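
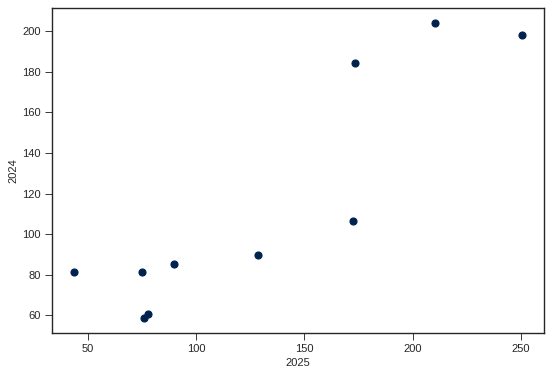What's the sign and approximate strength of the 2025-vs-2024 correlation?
positive, strong

Points are positively correlated; strong (|r| ≈ 0.9).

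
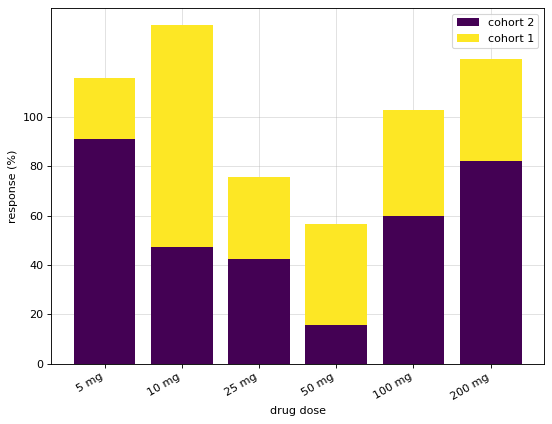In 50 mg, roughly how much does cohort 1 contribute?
≈ 40

cohort 1 top ≈ 60, bottom ≈ 20; segment ≈ 40.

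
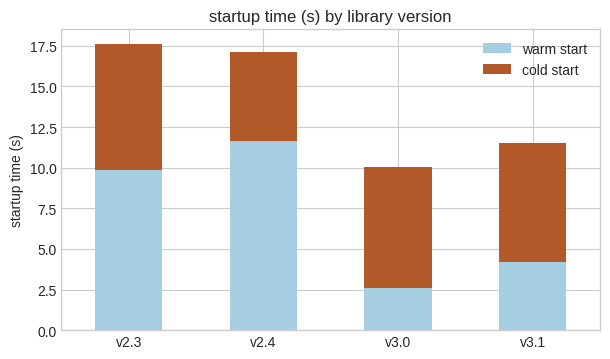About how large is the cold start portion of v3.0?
≈ 8

cold start top ≈ 10, bottom ≈ 2; segment ≈ 8.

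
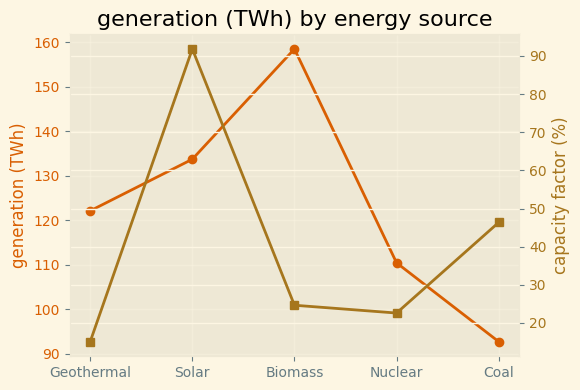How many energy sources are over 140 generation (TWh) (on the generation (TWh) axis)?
Above 140: Biomass.

1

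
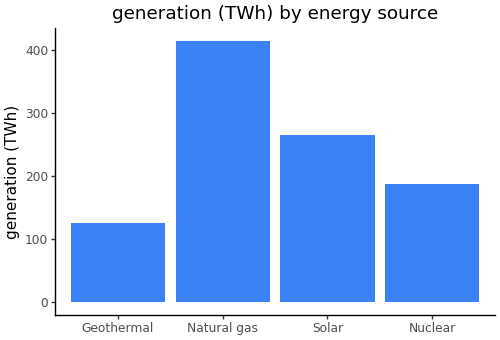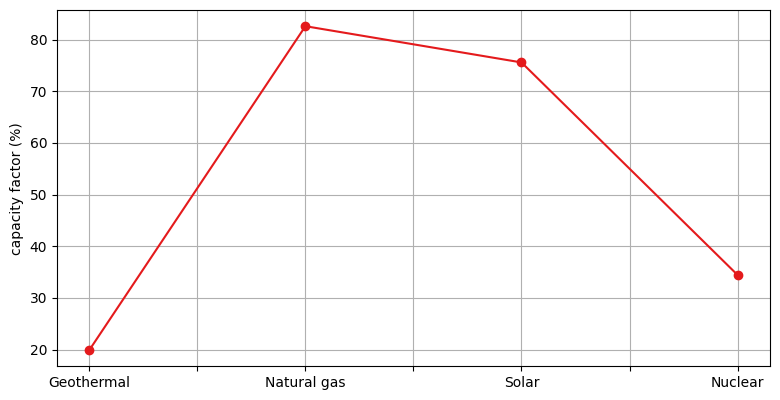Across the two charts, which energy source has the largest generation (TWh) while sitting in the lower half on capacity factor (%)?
Nuclear

Chart 2 median capacity factor (%) ≈ 60; below-median energy sources: Geothermal, Nuclear. Among those, Nuclear has the highest generation (TWh) (≈ 200).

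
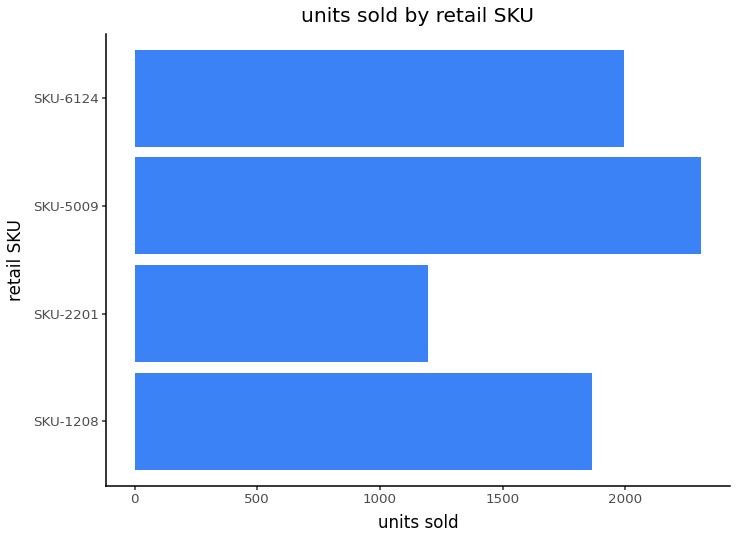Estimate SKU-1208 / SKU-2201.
≈ 1.5×

SKU-1208 ≈ 1800, SKU-2201 ≈ 1200; 1800/1200 ≈ 1.5.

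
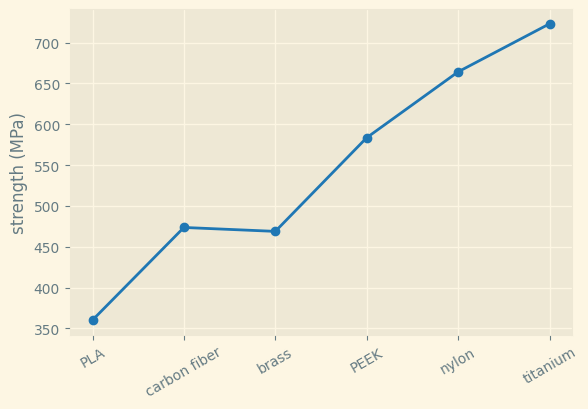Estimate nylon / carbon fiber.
≈ 1.44×

nylon ≈ 650, carbon fiber ≈ 450; 650/450 ≈ 1.44.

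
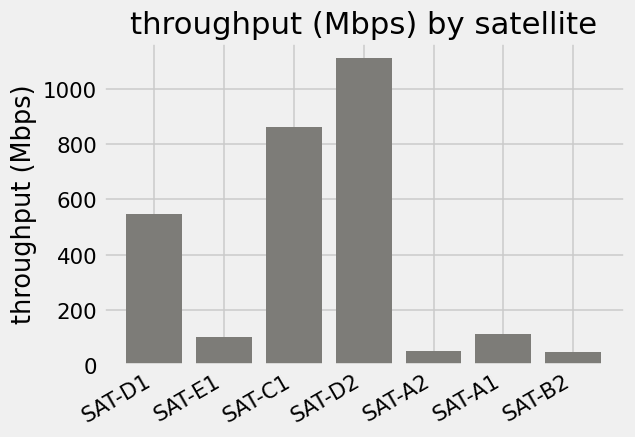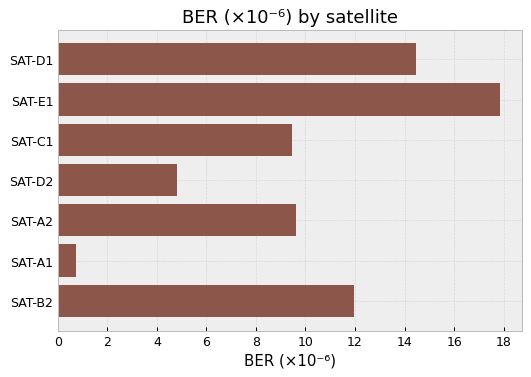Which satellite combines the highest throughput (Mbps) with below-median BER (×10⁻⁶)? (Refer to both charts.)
Chart 2 median BER (×10⁻⁶) ≈ 10; below-median satellites: SAT-C1, SAT-D2, SAT-A1. Among those, SAT-D2 has the highest throughput (Mbps) (≈ 1200).

SAT-D2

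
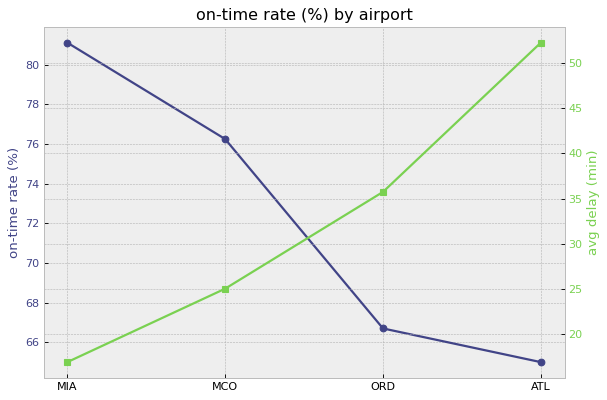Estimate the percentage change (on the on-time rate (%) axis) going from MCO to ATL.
MCO ≈ 76, ATL ≈ 64; (64 − 76) / 76 ≈ -15.8%.

≈ -15.8%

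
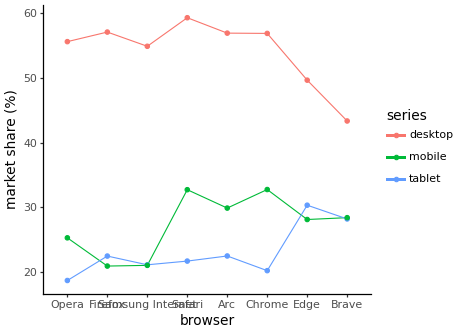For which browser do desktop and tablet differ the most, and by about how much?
Safari, ≈ 40 %

Safari: desktop ≈ 60, tablet ≈ 20 → gap ≈ 40. Next-largest (Opera) is only ≈ 35.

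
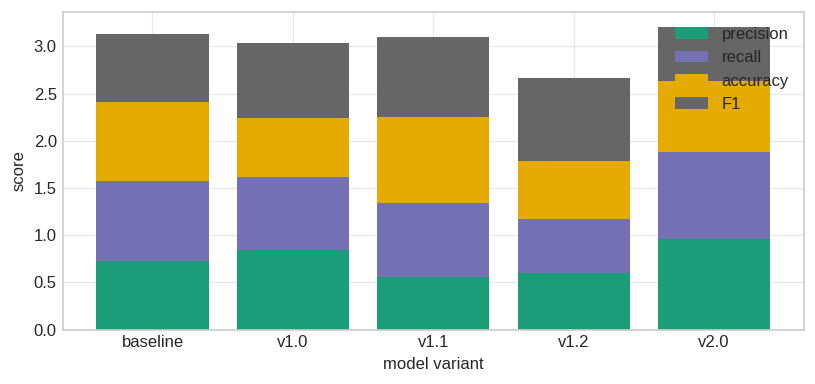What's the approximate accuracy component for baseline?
≈ 1.0

accuracy top ≈ 2.5, bottom ≈ 1.5; segment ≈ 1.0.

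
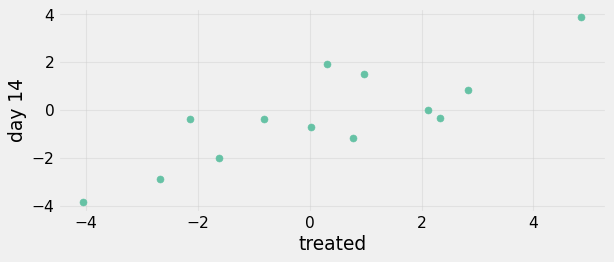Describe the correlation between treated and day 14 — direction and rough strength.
Points are positively correlated; strong (|r| ≈ 0.8).

positive, strong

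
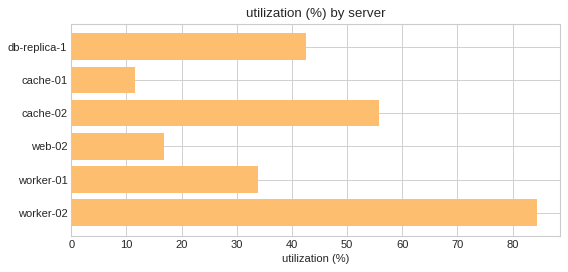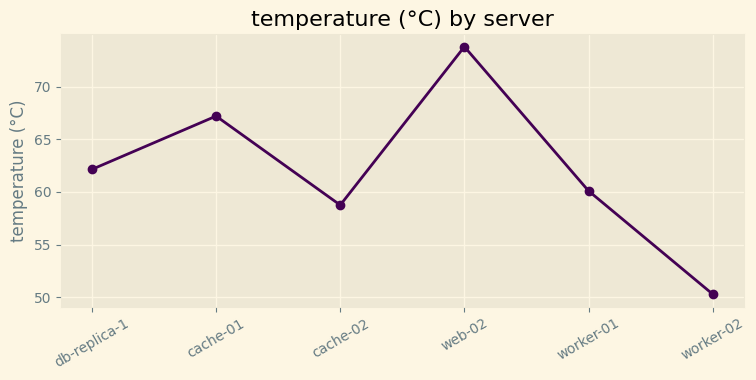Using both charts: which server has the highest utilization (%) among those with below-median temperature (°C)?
Chart 2 median temperature (°C) ≈ 60; below-median servers: cache-02, worker-01, worker-02. Among those, worker-02 has the highest utilization (%) (≈ 80).

worker-02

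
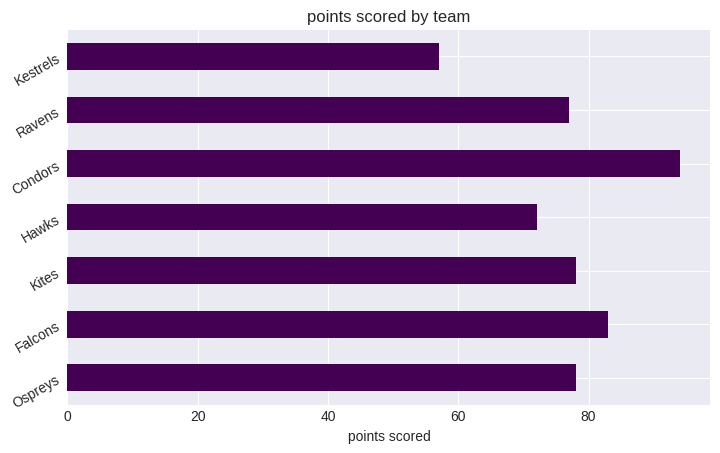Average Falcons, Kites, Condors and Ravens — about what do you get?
≈ 82

(80 + 80 + 90 + 80) / 4 ≈ 82.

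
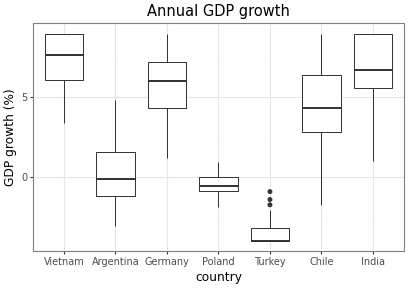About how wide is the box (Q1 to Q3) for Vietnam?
Q3 ≈ 9, Q1 ≈ 6; IQR ≈ 3.

≈ 3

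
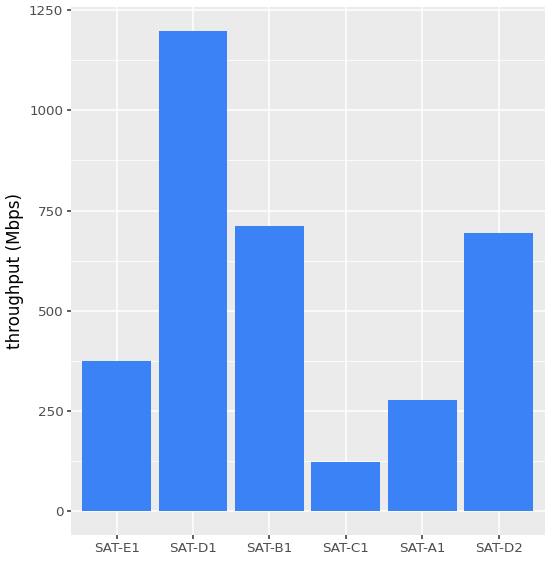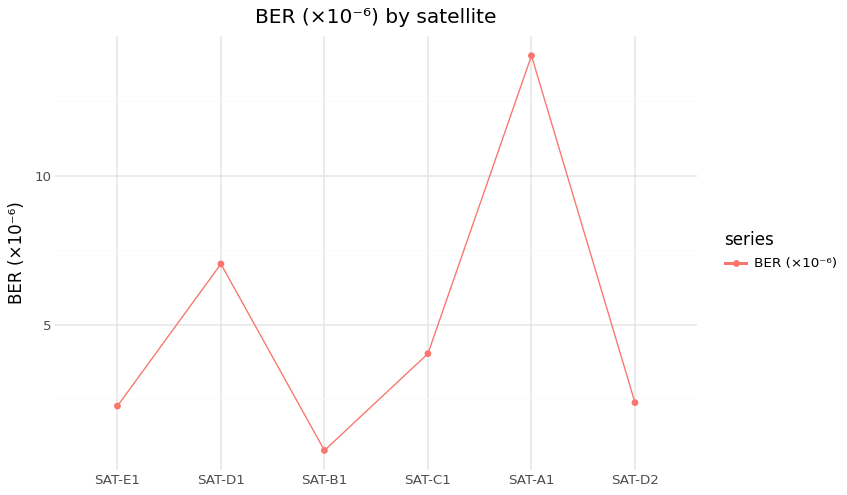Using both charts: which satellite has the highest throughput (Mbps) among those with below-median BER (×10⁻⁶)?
SAT-B1

Chart 2 median BER (×10⁻⁶) ≈ 4; below-median satellites: SAT-E1, SAT-B1, SAT-D2. Among those, SAT-B1 has the highest throughput (Mbps) (≈ 800).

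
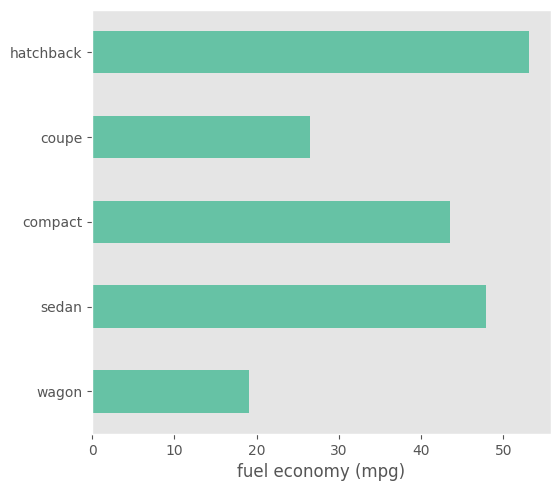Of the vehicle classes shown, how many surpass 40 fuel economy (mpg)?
Above 40: sedan, compact, hatchback.

3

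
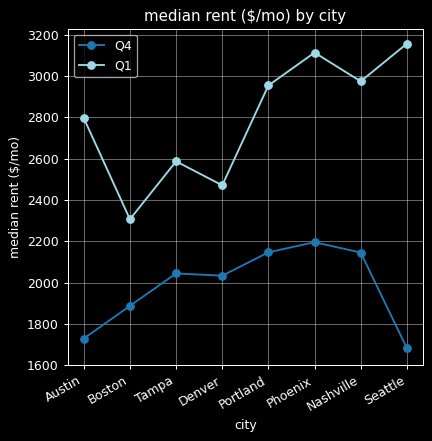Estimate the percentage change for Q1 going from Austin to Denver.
≈ -14.3%

Austin ≈ 2800, Denver ≈ 2400; (2400 − 2800) / 2800 ≈ -14.3%.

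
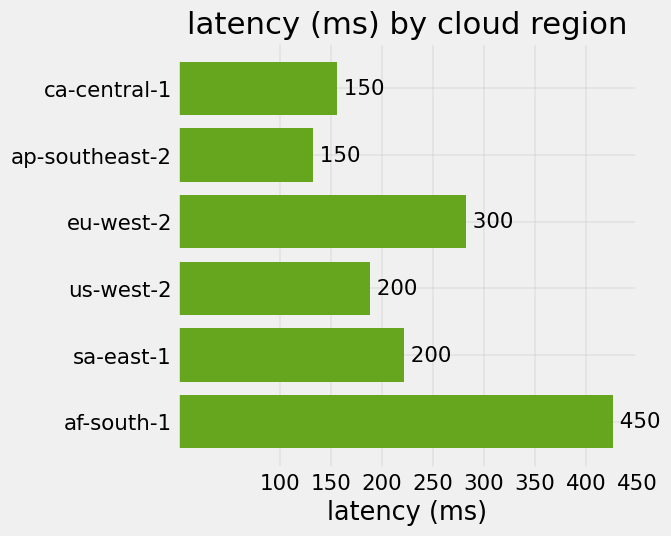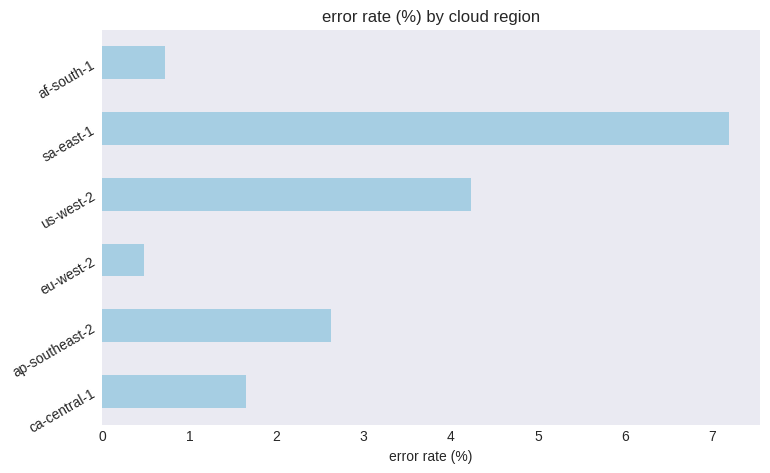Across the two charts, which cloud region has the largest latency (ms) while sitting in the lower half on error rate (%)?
Chart 2 median error rate (%) ≈ 2; below-median cloud regions: ca-central-1, eu-west-2, af-south-1. Among those, af-south-1 has the highest latency (ms) (≈ 450).

af-south-1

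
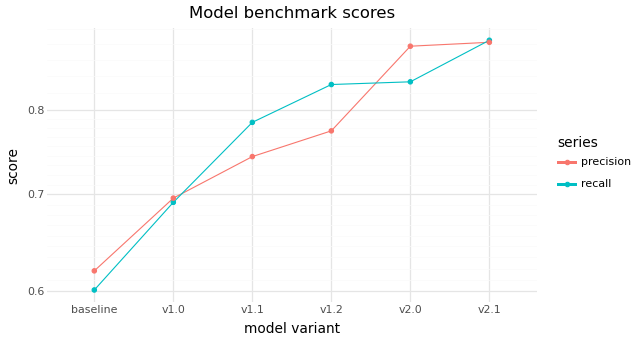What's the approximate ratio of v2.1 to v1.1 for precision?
v2.1 ≈ 0.90, v1.1 ≈ 0.75; 0.90/0.75 ≈ 1.2.

≈ 1.2×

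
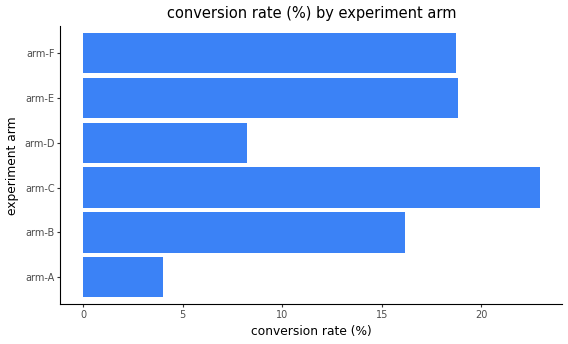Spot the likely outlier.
arm-A ≈ 4; the rest sit between ≈ 8 and ≈ 22.

arm-A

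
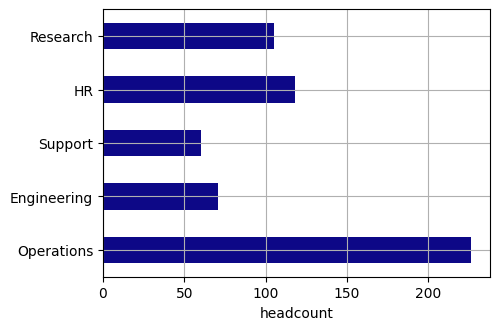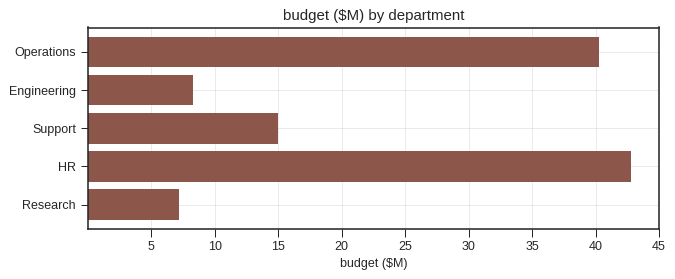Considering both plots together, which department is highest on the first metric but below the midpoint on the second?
Chart 2 median budget ($M) ≈ 15; below-median departments: Engineering, Research. Among those, Research has the highest headcount (≈ 100).

Research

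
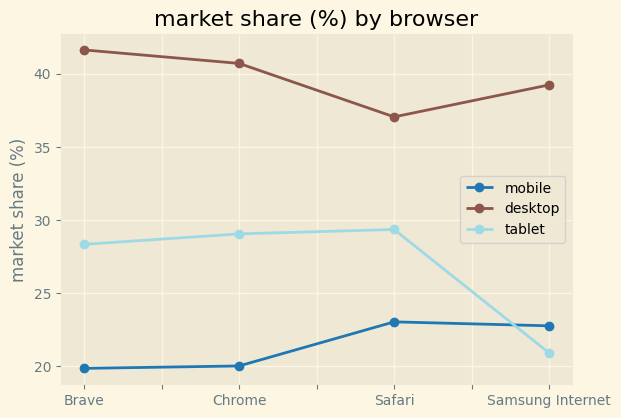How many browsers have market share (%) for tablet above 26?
Above 26: Brave, Chrome, Safari.

3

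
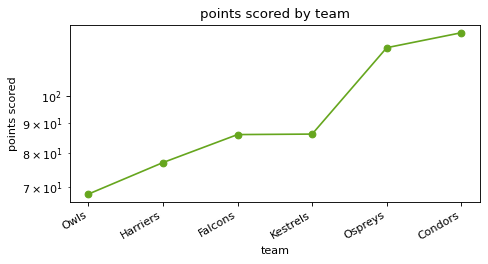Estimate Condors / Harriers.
≈ 1.73×

Condors ≈ 130, Harriers ≈ 75; 130/75 ≈ 1.73.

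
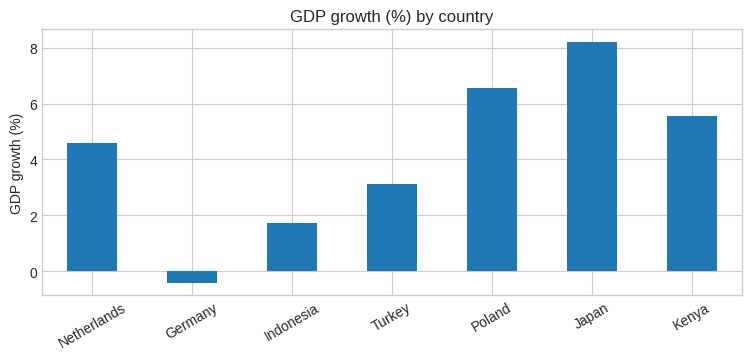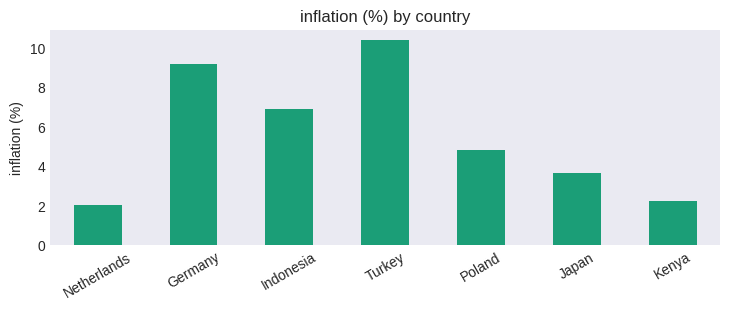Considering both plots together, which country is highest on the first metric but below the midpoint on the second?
Chart 2 median inflation (%) ≈ 5; below-median countries: Netherlands, Japan, Kenya. Among those, Japan has the highest GDP growth (%) (≈ 8).

Japan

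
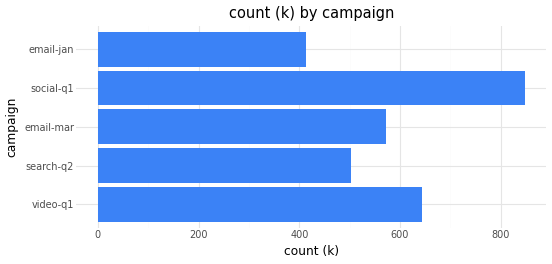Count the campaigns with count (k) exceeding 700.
Above 700: social-q1.

1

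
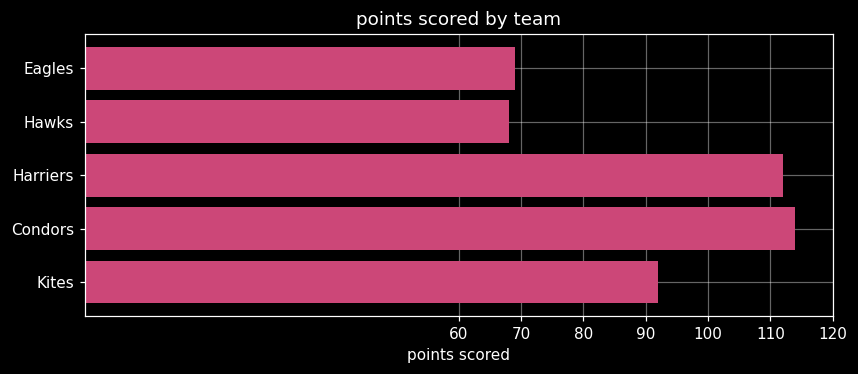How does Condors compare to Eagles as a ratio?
≈ 1.57×

Condors ≈ 110, Eagles ≈ 70; 110/70 ≈ 1.57.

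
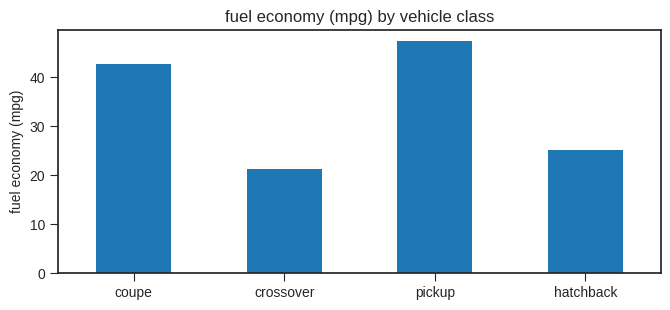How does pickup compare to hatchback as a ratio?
pickup ≈ 45, hatchback ≈ 25; 45/25 ≈ 1.8.

≈ 1.8×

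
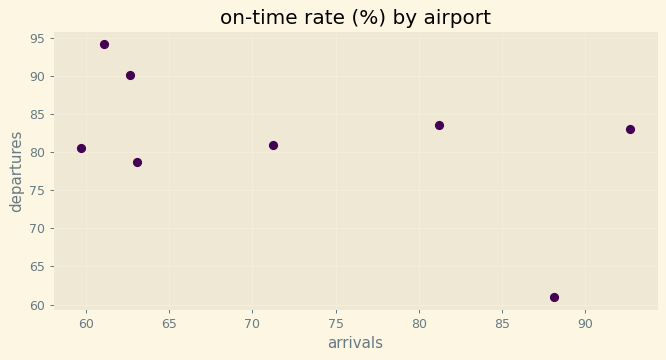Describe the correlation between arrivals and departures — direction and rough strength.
Points are negatively correlated; moderate (|r| ≈ 0.5).

negative, moderate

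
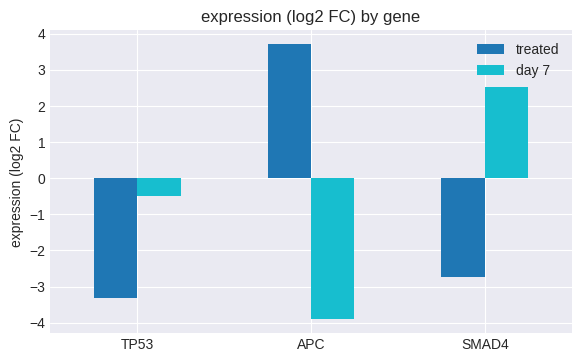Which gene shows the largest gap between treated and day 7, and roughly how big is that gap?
APC, ≈ 8 log2 FC

APC: treated ≈ 4, day 7 ≈ -4 → gap ≈ 8. Next-largest (SMAD4) is only ≈ 6.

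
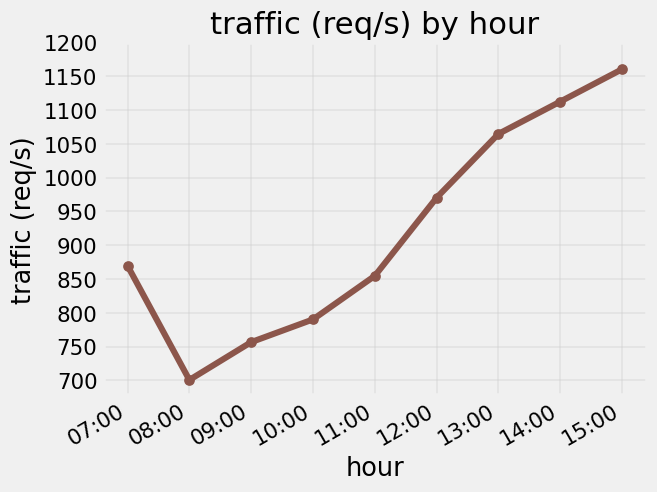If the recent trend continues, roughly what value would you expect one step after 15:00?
≈ 1200

Last three: 1050, 1100, 1150 → slope ≈ 50/step → next ≈ 1200.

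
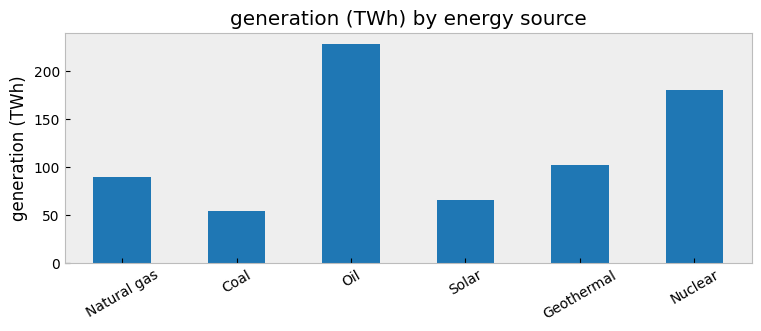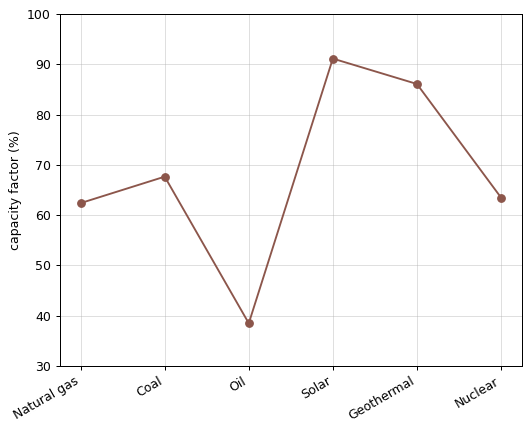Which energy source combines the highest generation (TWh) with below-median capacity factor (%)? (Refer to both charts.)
Oil

Chart 2 median capacity factor (%) ≈ 70; below-median energy sources: Natural gas, Oil, Nuclear. Among those, Oil has the highest generation (TWh) (≈ 225).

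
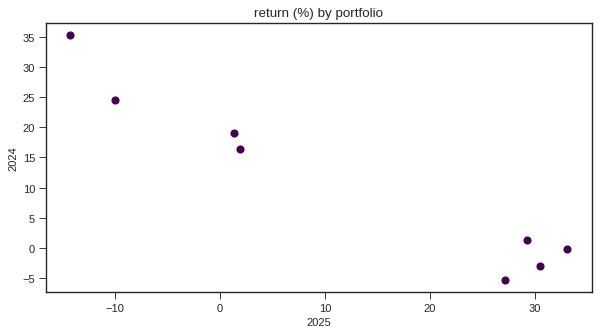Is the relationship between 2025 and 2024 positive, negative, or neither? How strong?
Points are negatively correlated; strong (|r| ≈ 1.0).

negative, strong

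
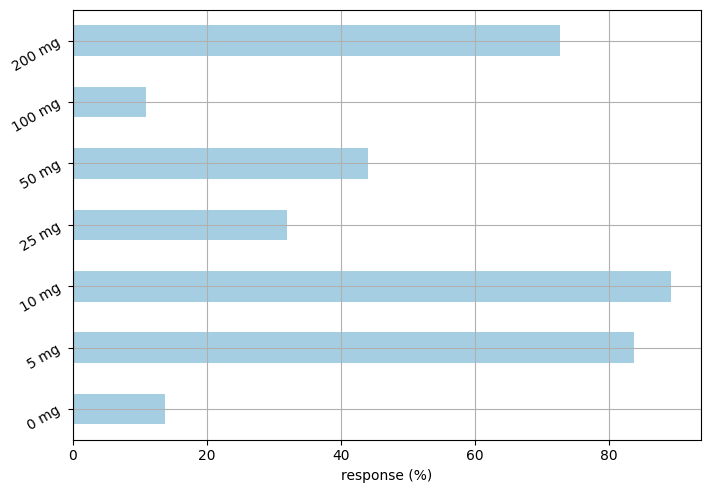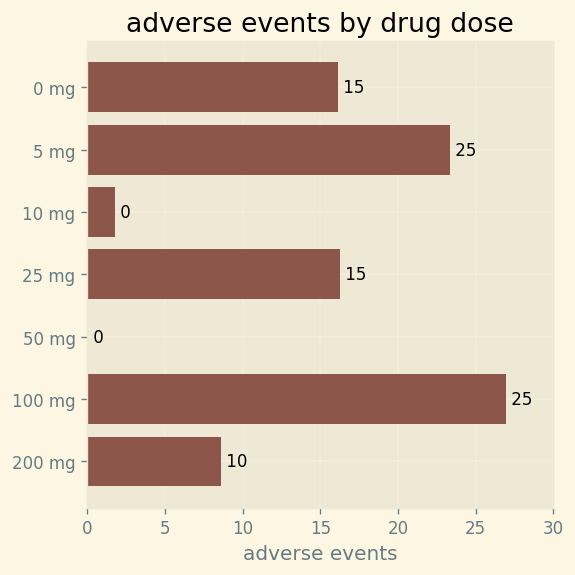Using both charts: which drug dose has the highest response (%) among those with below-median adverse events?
10 mg

Chart 2 median adverse events ≈ 15; below-median drug doses: 10 mg, 50 mg, 200 mg. Among those, 10 mg has the highest response (%) (≈ 90).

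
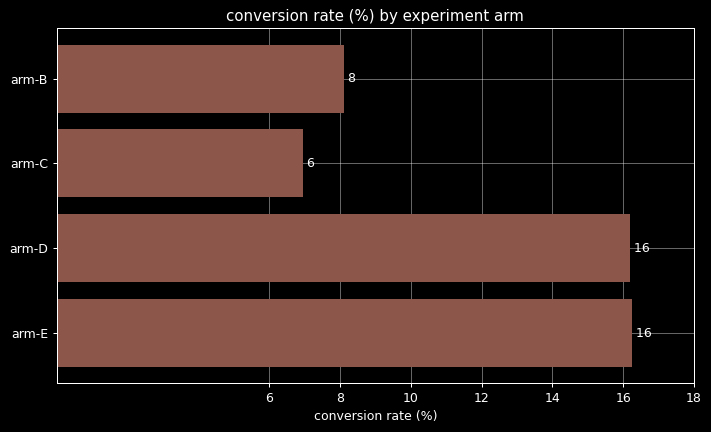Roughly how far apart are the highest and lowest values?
≈ 10

Max arm-E ≈ 16, min arm-C ≈ 6; range ≈ 10.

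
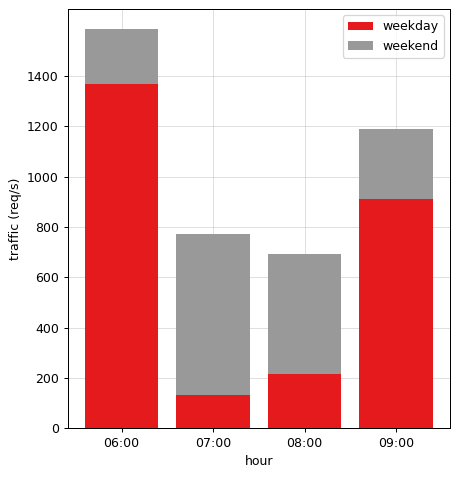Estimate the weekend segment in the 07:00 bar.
weekend top ≈ 800, bottom ≈ 200; segment ≈ 600.

≈ 600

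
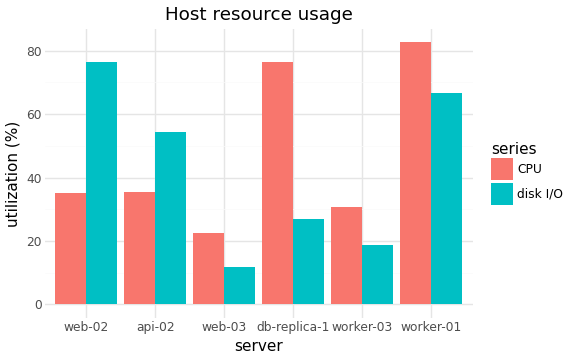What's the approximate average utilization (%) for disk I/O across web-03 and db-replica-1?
≈ 20

(10 + 30) / 2 ≈ 20.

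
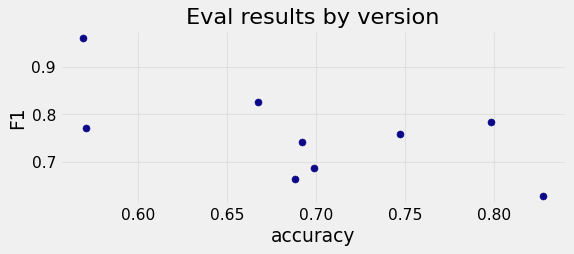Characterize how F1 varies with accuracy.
Points are negatively correlated; moderate (|r| ≈ 0.6).

negative, moderate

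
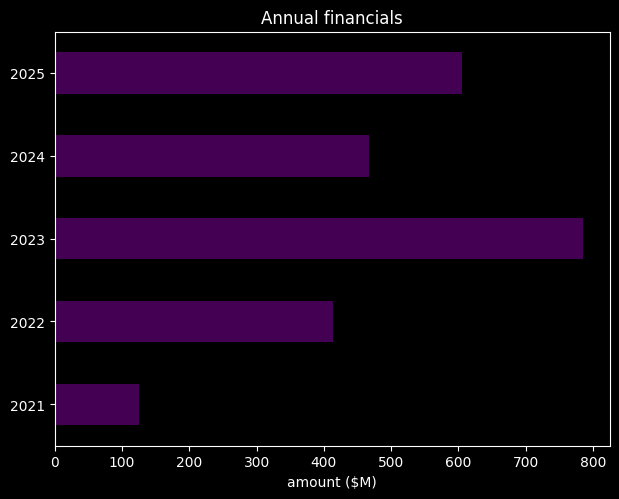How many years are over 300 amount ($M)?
4

Above 300: 2022, 2023, 2024, 2025.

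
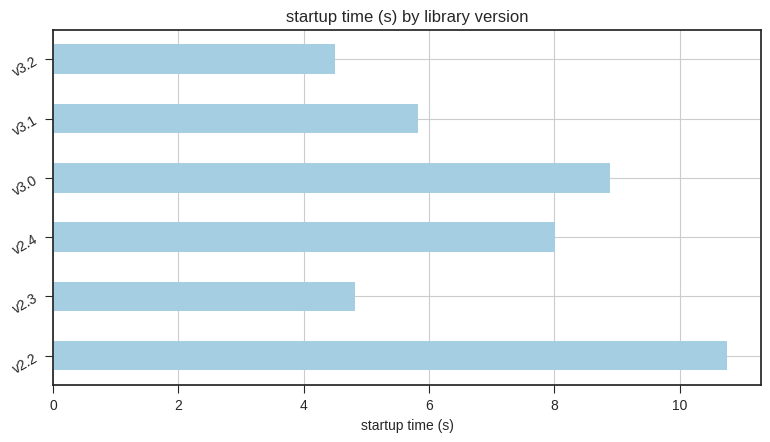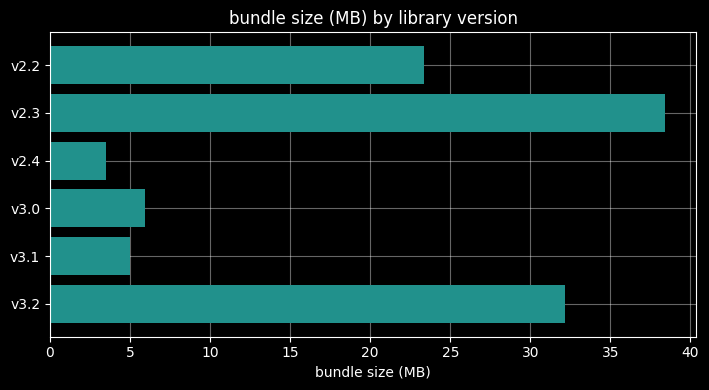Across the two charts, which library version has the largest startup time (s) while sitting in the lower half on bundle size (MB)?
v3.0

Chart 2 median bundle size (MB) ≈ 15; below-median library versions: v2.4, v3.0, v3.1. Among those, v3.0 has the highest startup time (s) (≈ 9).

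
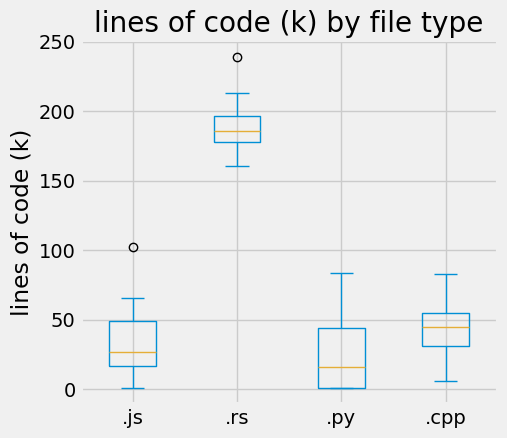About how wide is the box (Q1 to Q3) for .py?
Q3 ≈ 40, Q1 ≈ 0; IQR ≈ 40.

≈ 40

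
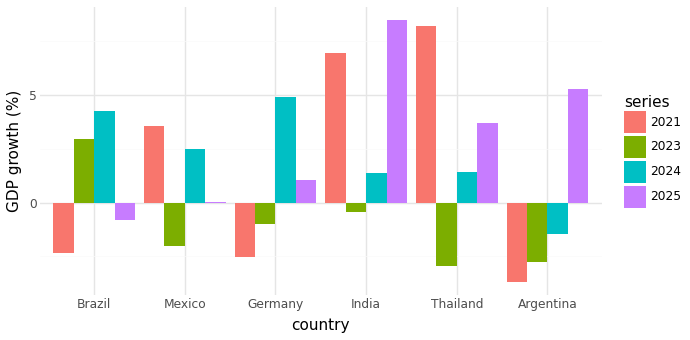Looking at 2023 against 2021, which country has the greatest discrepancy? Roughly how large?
Thailand, ≈ 10 %

Thailand: 2023 ≈ -2, 2021 ≈ 8 → gap ≈ 10. Next-largest (India) is only ≈ 6.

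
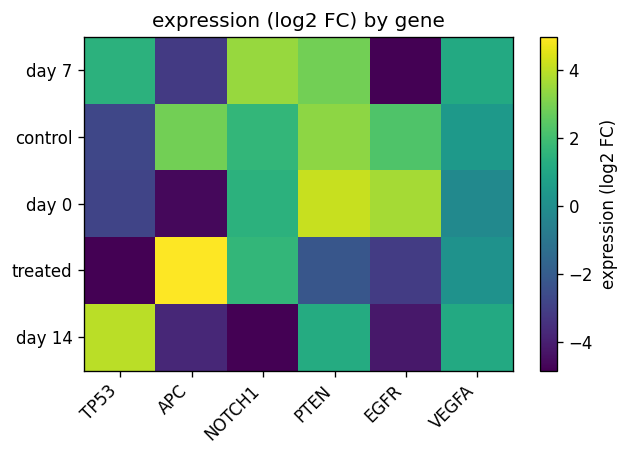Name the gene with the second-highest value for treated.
Top 3 for treated: APC ≈ 5, NOTCH1 ≈ 2, VEGFA ≈ 0.

NOTCH1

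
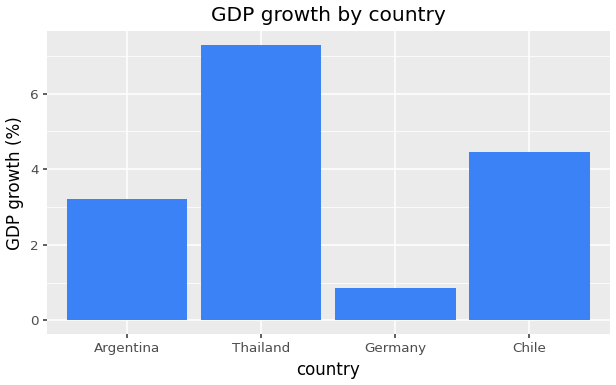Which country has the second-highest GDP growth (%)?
Chile

Top 3: Thailand ≈ 7, Chile ≈ 4, Argentina ≈ 3.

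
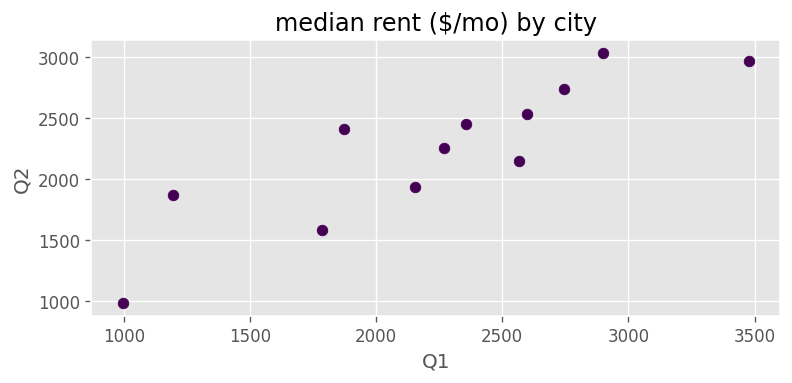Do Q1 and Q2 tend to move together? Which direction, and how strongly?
Points are positively correlated; strong (|r| ≈ 0.9).

positive, strong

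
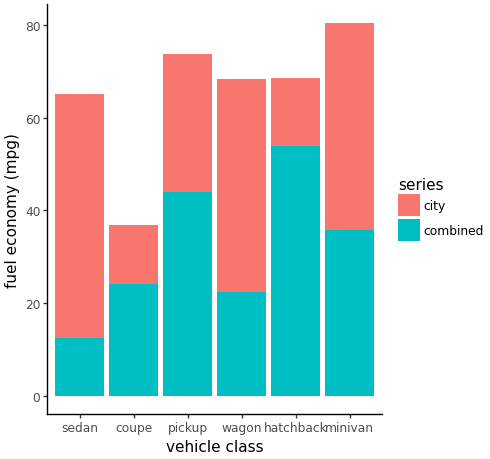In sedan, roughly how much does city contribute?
city top ≈ 70, bottom ≈ 10; segment ≈ 60.

≈ 60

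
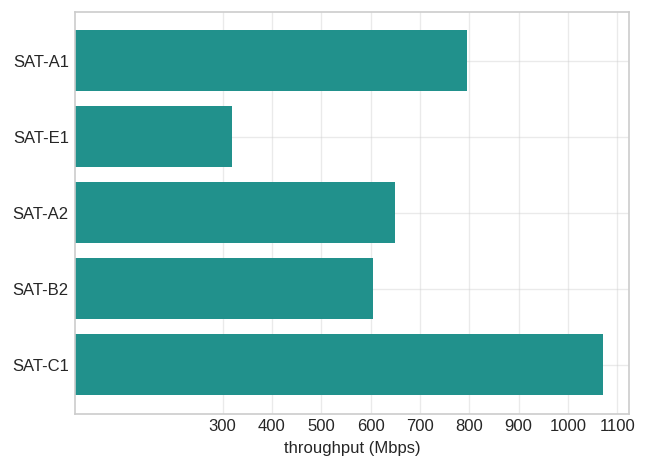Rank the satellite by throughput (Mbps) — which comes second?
SAT-A1

Top 3: SAT-C1 ≈ 1100, SAT-A1 ≈ 800, SAT-A2 ≈ 600.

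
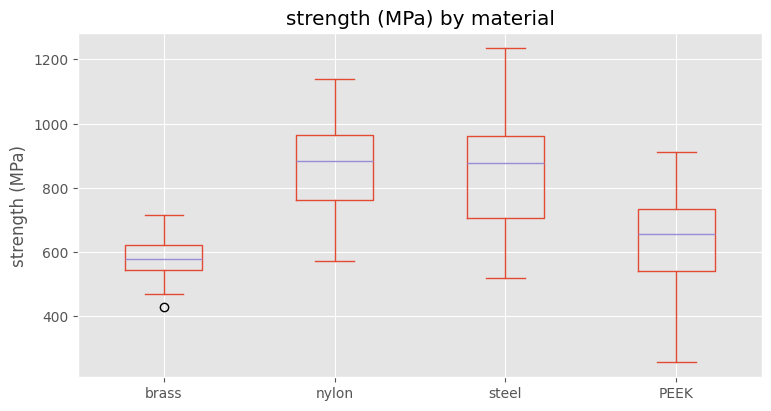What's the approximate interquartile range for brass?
≈ 75

Q3 ≈ 625, Q1 ≈ 550; IQR ≈ 75.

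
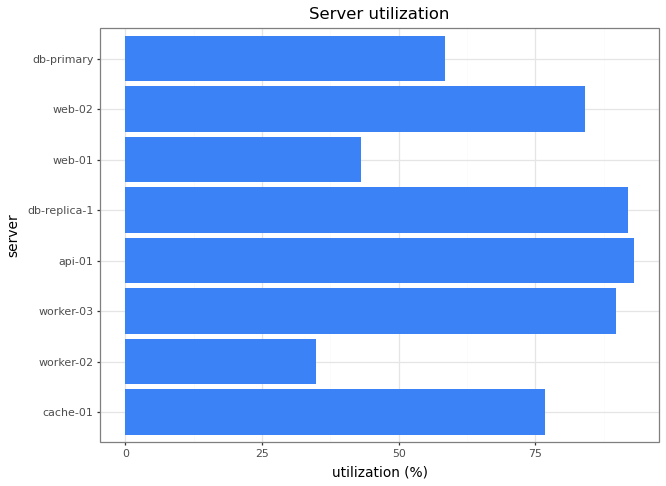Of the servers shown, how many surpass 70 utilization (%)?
5

Above 70: cache-01, worker-03, api-01, db-replica-1, web-02.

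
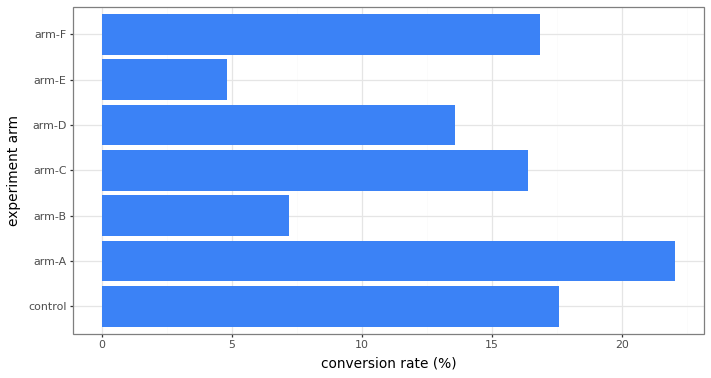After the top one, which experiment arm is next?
control

Top 3: arm-A ≈ 22, control ≈ 18, arm-F ≈ 16.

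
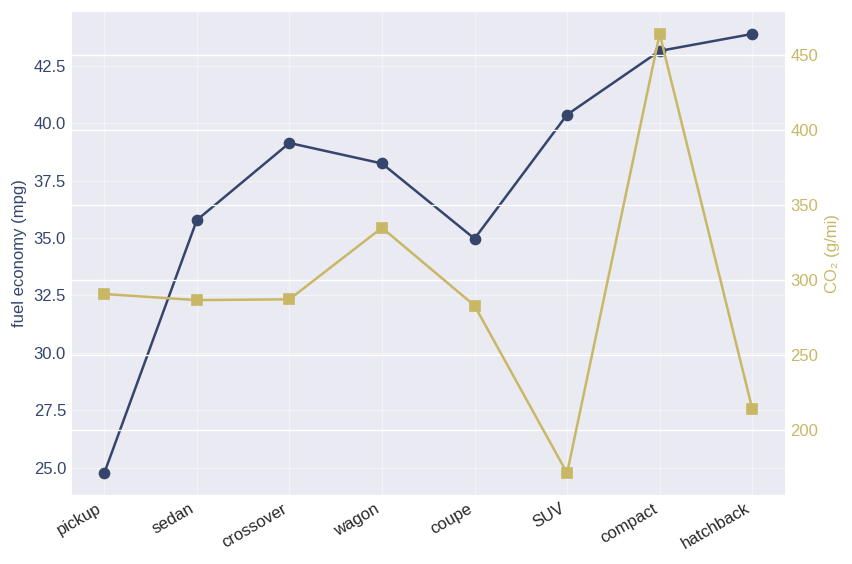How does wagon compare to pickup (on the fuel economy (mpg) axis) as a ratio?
≈ 1.58×

wagon ≈ 38, pickup ≈ 24; 38/24 ≈ 1.58.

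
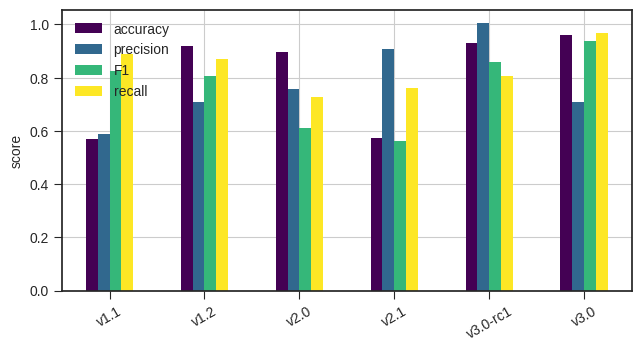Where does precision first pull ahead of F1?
v1.2: precision ≈ 0.7 vs F1 ≈ 0.8 (not yet); v2.0: precision ≈ 0.8 vs F1 ≈ 0.6 (first crossover).

v2.0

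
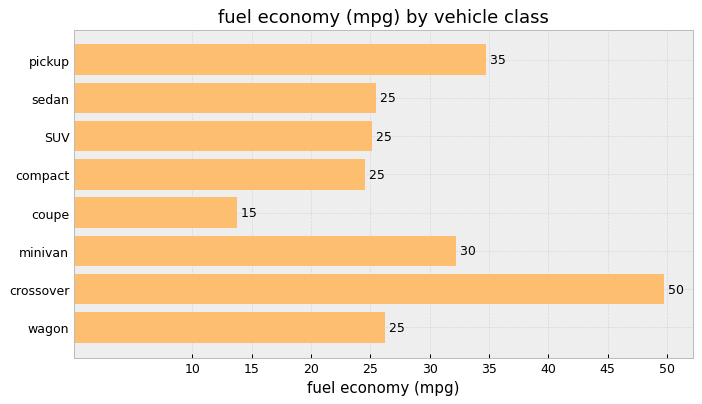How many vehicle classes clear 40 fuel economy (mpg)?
1

Above 40: crossover.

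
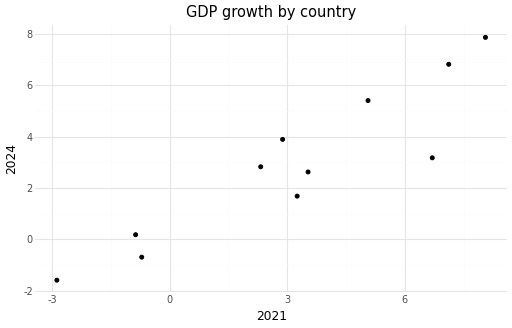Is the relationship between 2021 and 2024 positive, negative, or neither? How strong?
Points are positively correlated; strong (|r| ≈ 0.9).

positive, strong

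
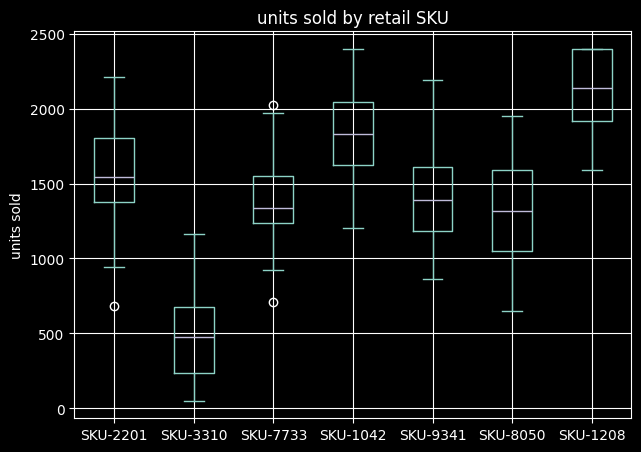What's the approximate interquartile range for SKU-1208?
Q3 ≈ 2400, Q1 ≈ 2000; IQR ≈ 400.

≈ 400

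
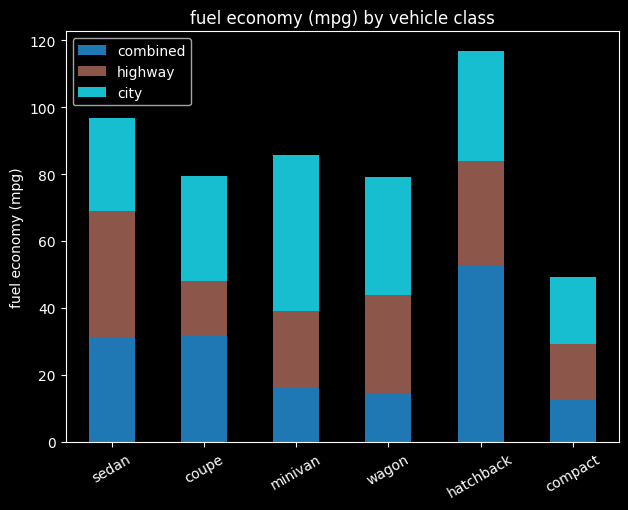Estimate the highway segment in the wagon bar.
≈ 30

highway top ≈ 40, bottom ≈ 10; segment ≈ 30.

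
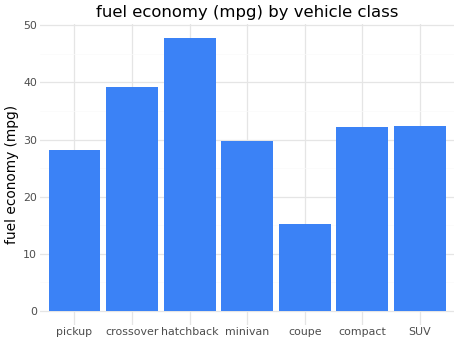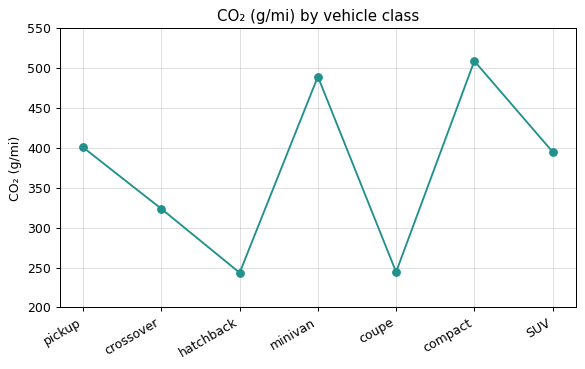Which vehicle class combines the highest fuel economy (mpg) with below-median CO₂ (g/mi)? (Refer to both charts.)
Chart 2 median CO₂ (g/mi) ≈ 400; below-median vehicle classes: crossover, hatchback, coupe. Among those, hatchback has the highest fuel economy (mpg) (≈ 50).

hatchback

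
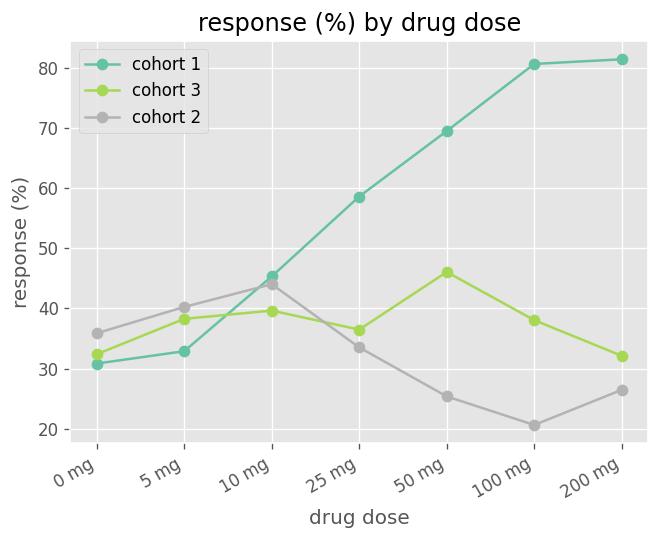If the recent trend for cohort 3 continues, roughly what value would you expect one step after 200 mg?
Last three: 50, 40, 30 → slope ≈ -10/step → next ≈ 20.

≈ 20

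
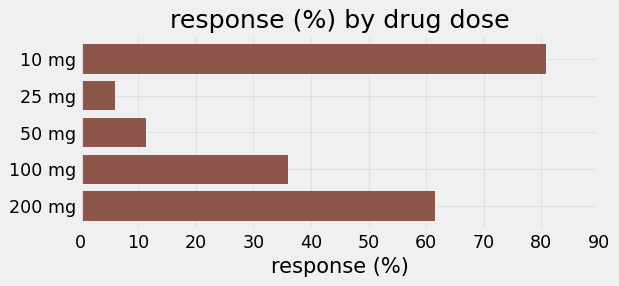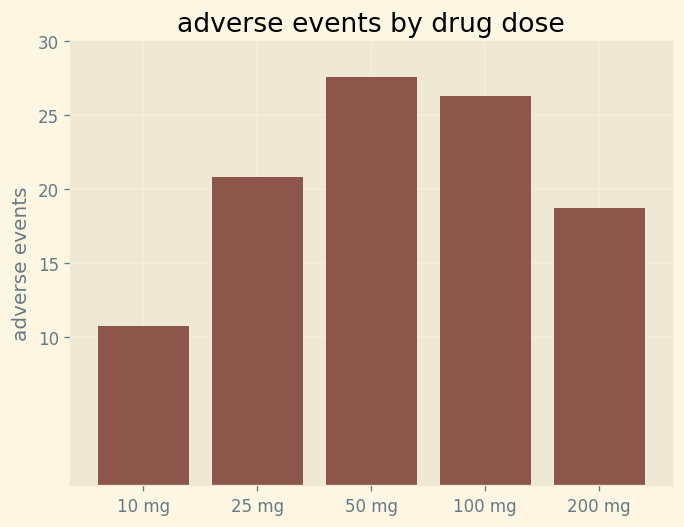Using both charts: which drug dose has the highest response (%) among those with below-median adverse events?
Chart 2 median adverse events ≈ 20; below-median drug doses: 10 mg, 200 mg. Among those, 10 mg has the highest response (%) (≈ 80).

10 mg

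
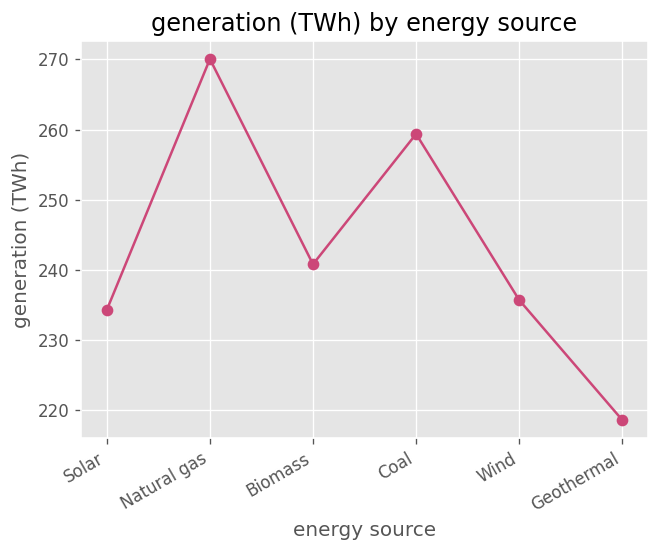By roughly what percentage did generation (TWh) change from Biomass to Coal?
Biomass ≈ 240, Coal ≈ 260; (260 − 240) / 240 ≈ +8.3%.

≈ +8.3%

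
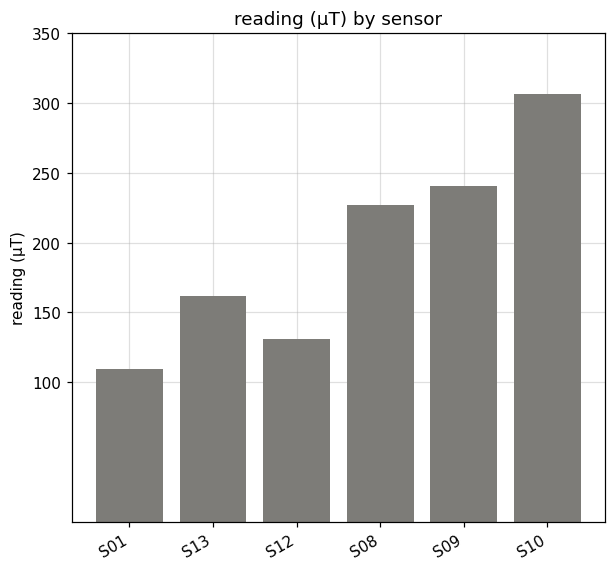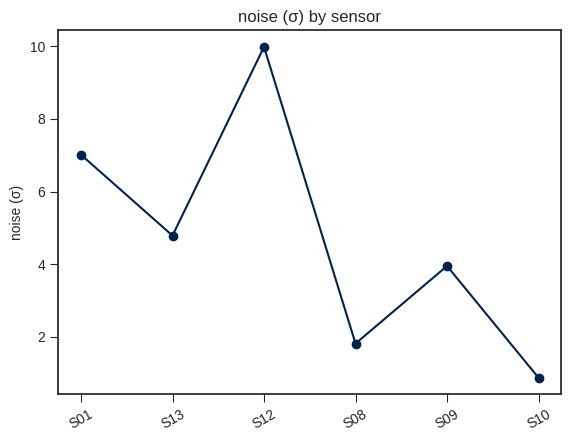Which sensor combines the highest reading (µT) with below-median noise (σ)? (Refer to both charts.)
Chart 2 median noise (σ) ≈ 4; below-median sensors: S08, S09, S10. Among those, S10 has the highest reading (µT) (≈ 300).

S10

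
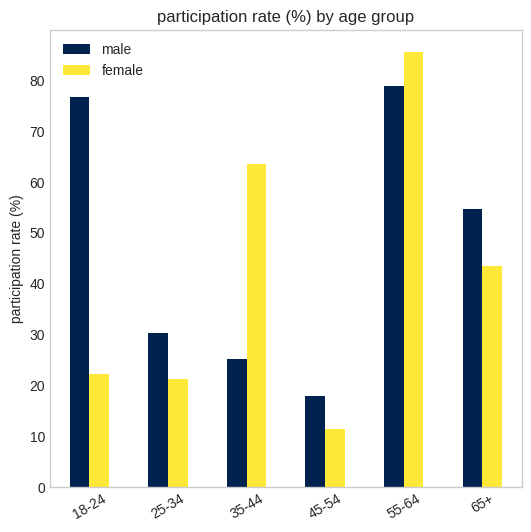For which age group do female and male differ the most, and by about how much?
18-24: female ≈ 20, male ≈ 80 → gap ≈ 60. Next-largest (35-44) is only ≈ 30.

18-24, ≈ 60 %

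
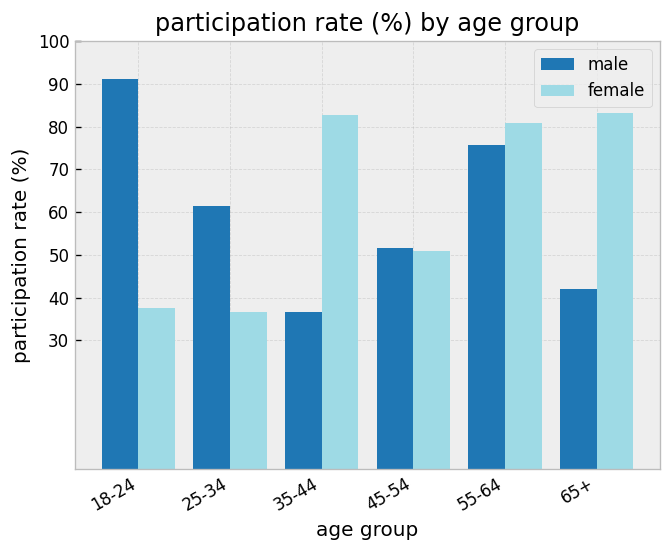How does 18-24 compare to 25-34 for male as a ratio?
18-24 ≈ 90, 25-34 ≈ 60; 90/60 ≈ 1.5.

≈ 1.5×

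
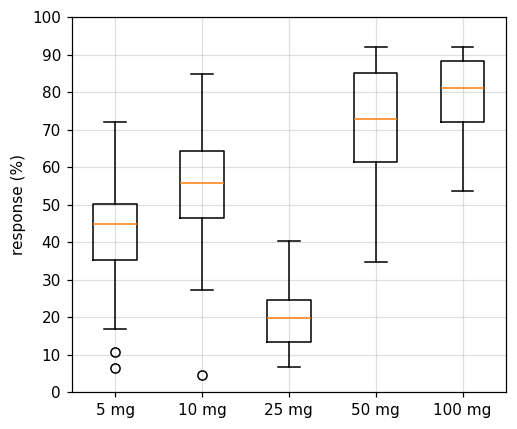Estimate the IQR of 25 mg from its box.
≈ 10

Q3 ≈ 20, Q1 ≈ 10; IQR ≈ 10.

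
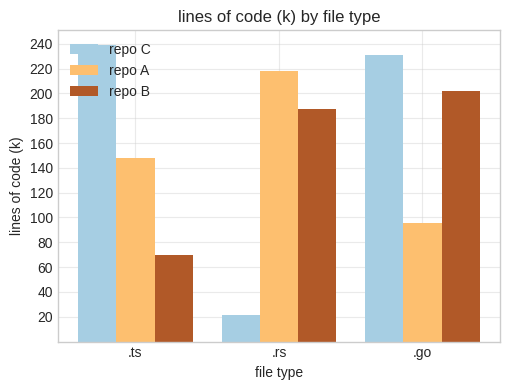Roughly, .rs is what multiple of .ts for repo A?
.rs ≈ 220, .ts ≈ 140; 220/140 ≈ 1.57.

≈ 1.57×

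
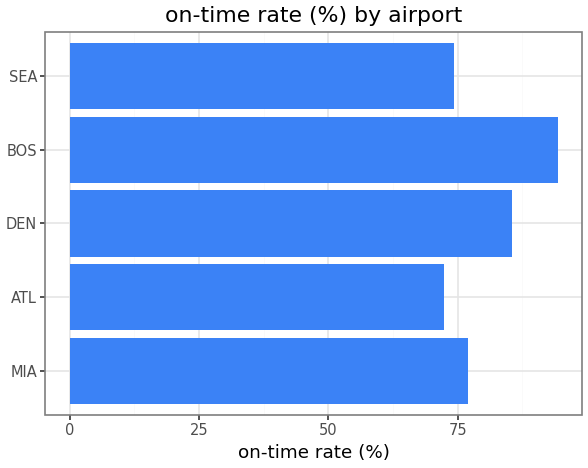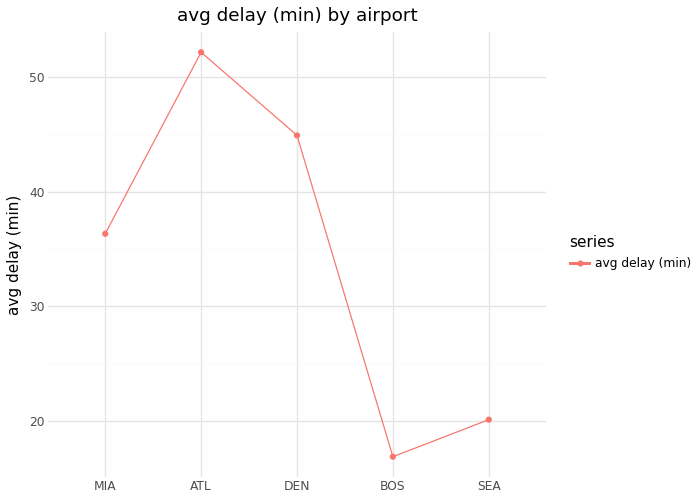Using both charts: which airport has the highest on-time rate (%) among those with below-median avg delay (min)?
BOS

Chart 2 median avg delay (min) ≈ 35; below-median airports: BOS, SEA. Among those, BOS has the highest on-time rate (%) (≈ 90).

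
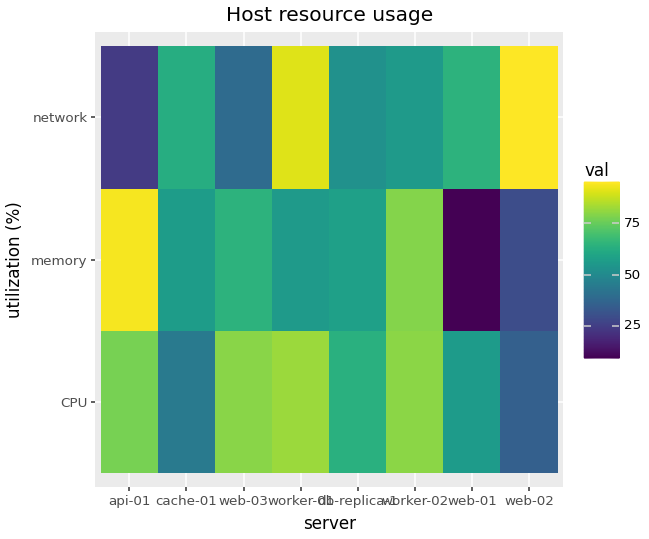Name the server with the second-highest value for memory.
Top 3 for memory: api-01 ≈ 90, worker-02 ≈ 80, web-03 ≈ 60.

worker-02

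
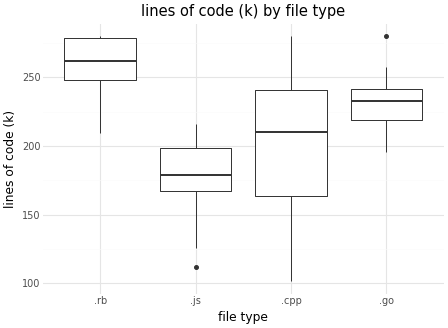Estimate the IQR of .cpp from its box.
≈ 80

Q3 ≈ 240, Q1 ≈ 160; IQR ≈ 80.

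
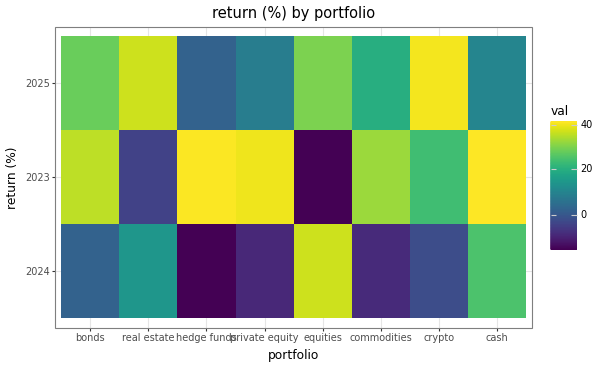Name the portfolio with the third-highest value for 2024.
Top 4 for 2024: equities ≈ 35, cash ≈ 25, real estate ≈ 15, bonds ≈ 0.

real estate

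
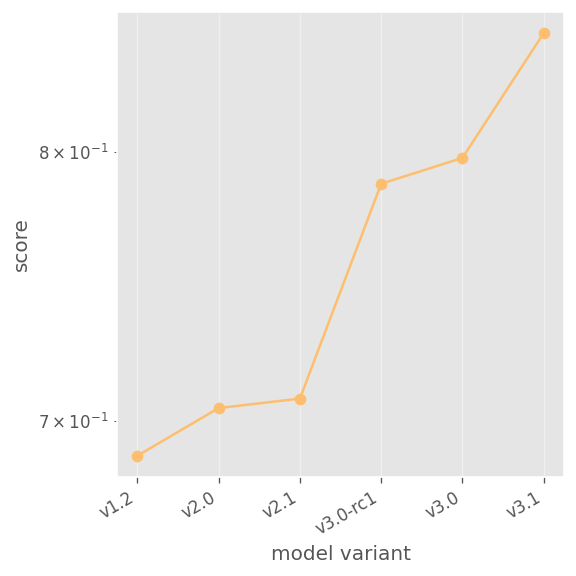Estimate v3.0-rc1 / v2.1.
v3.0-rc1 ≈ 0.78, v2.1 ≈ 0.70; 0.78/0.70 ≈ 1.11.

≈ 1.11×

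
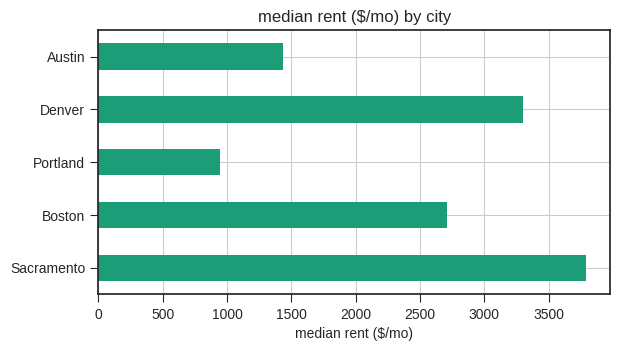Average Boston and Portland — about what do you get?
≈ 1750

(2500 + 1000) / 2 ≈ 1750.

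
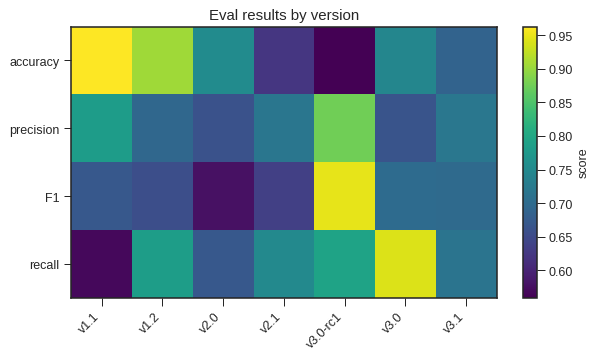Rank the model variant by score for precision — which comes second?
Top 3 for precision: v3.0-rc1 ≈ 0.90, v1.1 ≈ 0.80, v3.1 ≈ 0.70.

v1.1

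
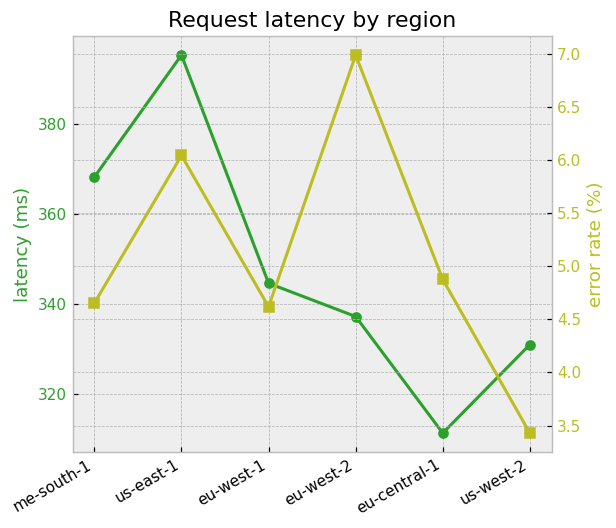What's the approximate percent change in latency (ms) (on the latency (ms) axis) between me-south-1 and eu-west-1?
me-south-1 ≈ 370, eu-west-1 ≈ 340; (340 − 370) / 370 ≈ -8.1%.

≈ -8.1%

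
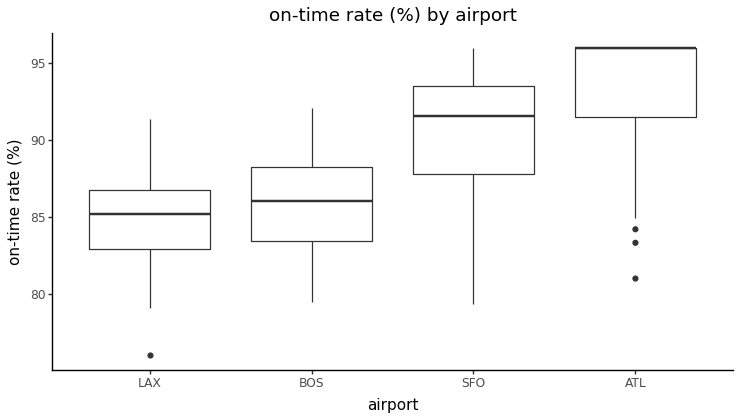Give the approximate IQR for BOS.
Q3 ≈ 88, Q1 ≈ 83; IQR ≈ 5.

≈ 5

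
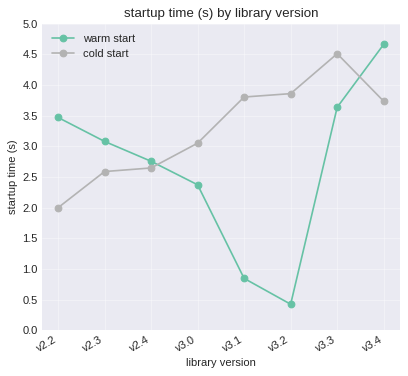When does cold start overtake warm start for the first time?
v3.0

v2.4: cold start ≈ 2.5 vs warm start ≈ 3.0 (not yet); v3.0: cold start ≈ 3.0 vs warm start ≈ 2.5 (first crossover).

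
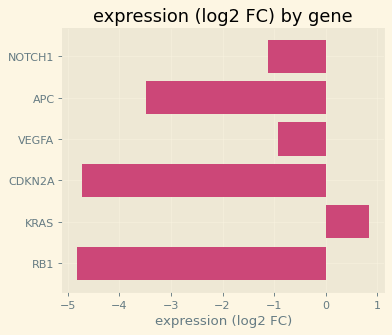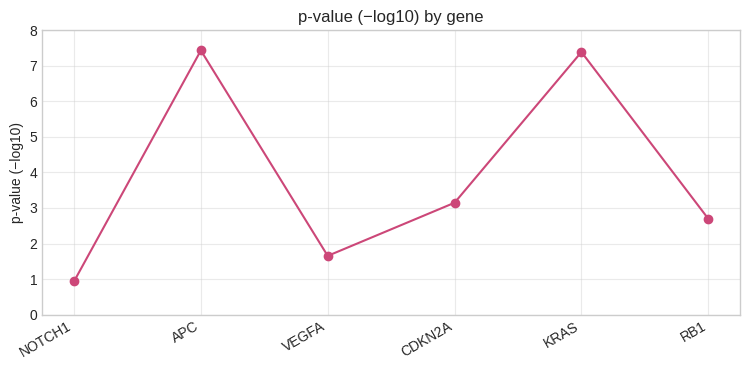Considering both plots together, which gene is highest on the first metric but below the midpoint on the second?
Chart 2 median p-value (−log10) ≈ 3; below-median genes: NOTCH1, VEGFA, RB1. Among those, VEGFA has the highest expression (log2 FC) (≈ -0.9).

VEGFA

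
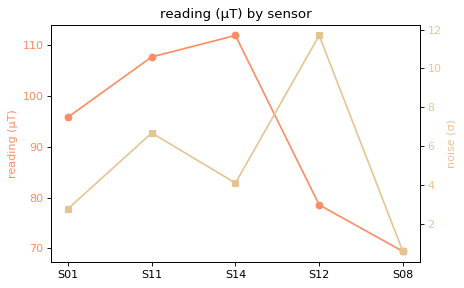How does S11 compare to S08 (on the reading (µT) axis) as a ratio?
≈ 1.57×

S11 ≈ 110, S08 ≈ 70; 110/70 ≈ 1.57.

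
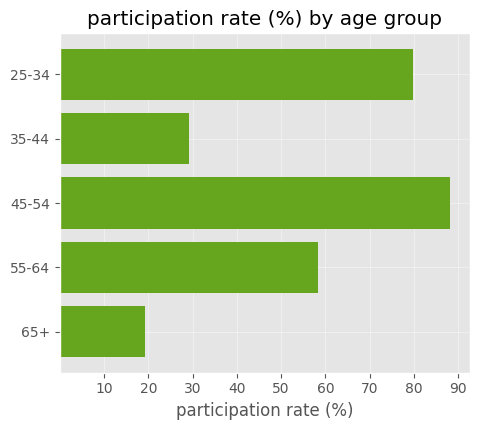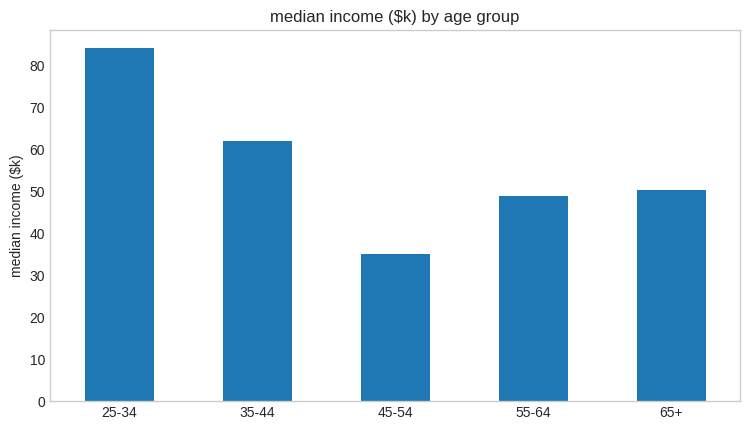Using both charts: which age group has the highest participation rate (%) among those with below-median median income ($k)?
Chart 2 median median income ($k) ≈ 50; below-median age groups: 45-54, 55-64. Among those, 45-54 has the highest participation rate (%) (≈ 90).

45-54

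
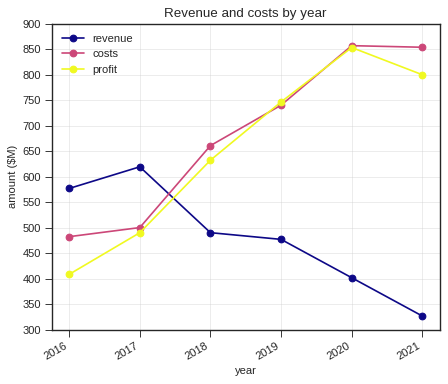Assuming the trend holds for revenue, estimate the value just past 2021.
≈ 275

Last three: 500, 400, 350 → slope ≈ -75/step → next ≈ 275.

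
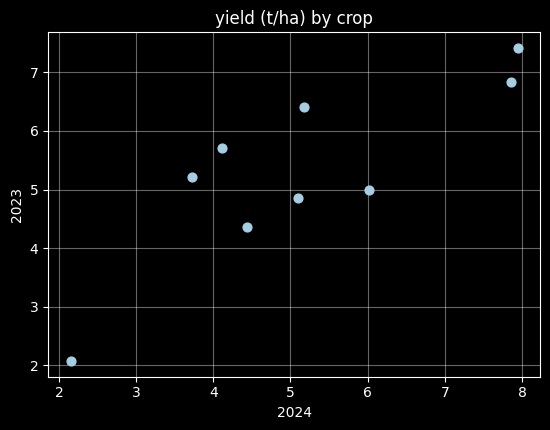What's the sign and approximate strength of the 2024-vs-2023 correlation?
Points are positively correlated; strong (|r| ≈ 0.8).

positive, strong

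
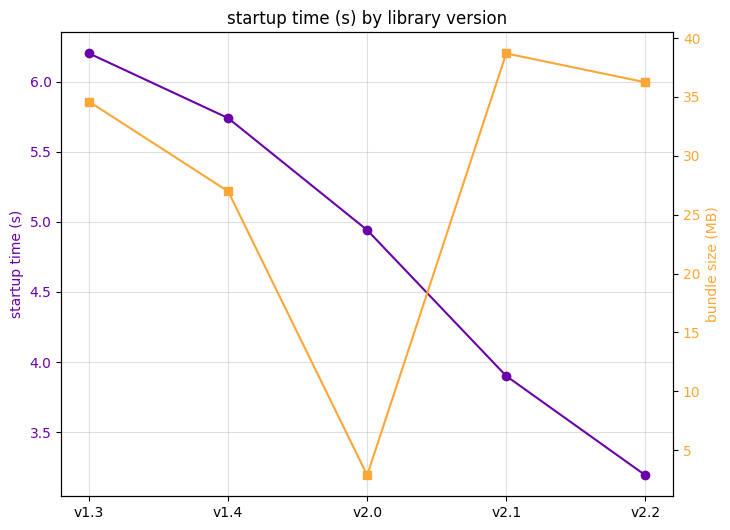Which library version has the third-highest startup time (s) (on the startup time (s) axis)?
v2.0

Top 4 (on the startup time (s) axis): v1.3 ≈ 6.0, v1.4 ≈ 5.5, v2.0 ≈ 5.0, v2.1 ≈ 4.0.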